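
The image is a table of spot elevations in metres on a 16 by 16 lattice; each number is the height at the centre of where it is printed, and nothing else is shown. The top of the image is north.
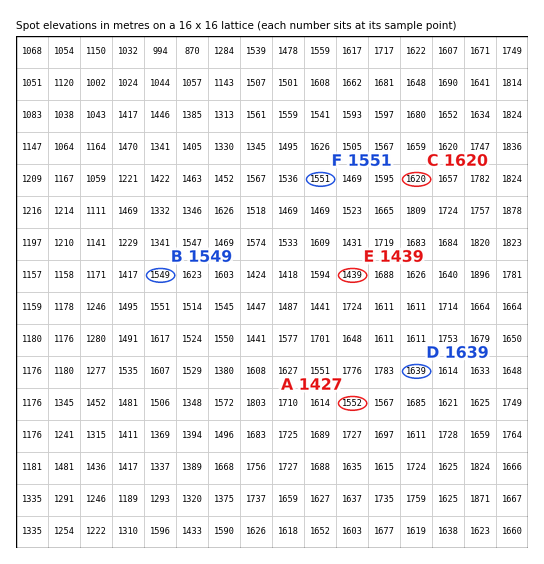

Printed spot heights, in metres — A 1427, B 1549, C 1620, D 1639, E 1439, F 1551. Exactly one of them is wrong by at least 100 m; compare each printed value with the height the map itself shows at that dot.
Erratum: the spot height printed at A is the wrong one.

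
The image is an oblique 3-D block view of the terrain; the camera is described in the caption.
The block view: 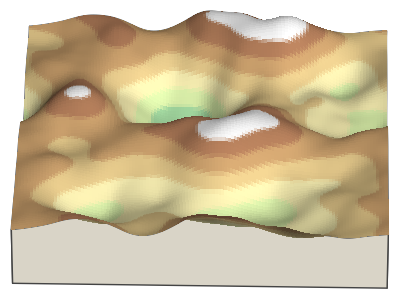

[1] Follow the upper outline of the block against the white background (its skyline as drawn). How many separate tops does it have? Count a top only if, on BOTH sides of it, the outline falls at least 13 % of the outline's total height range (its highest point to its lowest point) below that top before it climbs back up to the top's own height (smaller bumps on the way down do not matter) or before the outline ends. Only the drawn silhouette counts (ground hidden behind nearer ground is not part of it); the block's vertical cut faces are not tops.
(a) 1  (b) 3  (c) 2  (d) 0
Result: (a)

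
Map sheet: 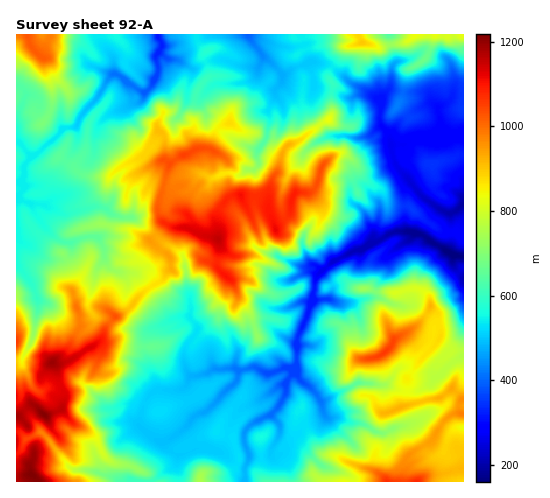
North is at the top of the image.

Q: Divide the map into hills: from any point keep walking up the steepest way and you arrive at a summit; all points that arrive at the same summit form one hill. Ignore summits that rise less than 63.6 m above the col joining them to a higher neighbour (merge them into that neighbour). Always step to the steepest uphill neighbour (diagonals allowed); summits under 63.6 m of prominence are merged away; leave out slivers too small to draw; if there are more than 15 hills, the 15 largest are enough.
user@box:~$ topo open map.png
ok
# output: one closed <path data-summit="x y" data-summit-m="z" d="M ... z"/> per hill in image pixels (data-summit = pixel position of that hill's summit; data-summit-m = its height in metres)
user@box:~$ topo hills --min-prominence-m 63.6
<path data-summit="218 239" data-summit-m="1158" d="M224 60l-14 1-18 9-6 33-11 16-28-9-5-7 2-10-17-10-7-7-7-2-7 8-8 16-17 17-4 11 1 14-2 7-26 37-1 7 2 8-6 6 18 9 29-7 9 0 8 5-4 20-7 6 7 11 0 10 4 9 9 4 16 1 4 3 12 11 23 32 16-3 8 10 0 6-13 20 1 14 5 10 17-2 7-5 21 0 3-17 8-9 3-13 13-6 8 2 14 11 13 6 1-9 16-35-2-3 5-21 16-13 23-12 5 0 31-18 15-1-3-7 0-24 2-9 6-8-16-18-4-14-2-14-8-11-12 10-8 2-33-2-17-24-1-16 4-11-24-3-8-4-2 6-6 5 1 6-8 15 2 12-3 15-9 13-9-3-13-6-27-18-9-20 2-7 12-12 34-2 10-9 0-6-19-1z"/><path data-summit="32 474" data-summit-m="1218" d="M248 34l-147 0-1 5 13 18 1 16 30 20-2 7 1 6 9 6 8 1 12 6 3 0 6-5 5-11 2-15 4-13 0-7 3 1 20-9 9 0 22 7 12 0 0 6-6 7-9 3-29 1-14 15 0 4 9 20 27 18 20 9 5-3 6-10 3-15-2-12 8-15-1-6 6-5 2-6 8 4 24 3-4 11 1 16 17 24 33 2 8-2 12-10 8 11 2 14 4 14 16 18-6 8-2 9 2 29 4 3 13 3 30 19 1 10 9 12 1-181-10 0-8 9-7 4-13-14-5-2-32-2-8 9-3 0-29-17-16-15-10-4-12-1-7-16-24 1-11-4-13 3z"/><path data-summit="417 481" data-summit-m="1079" d="M455 350l-6 1-4 4 5 10-22 20-11 6-15 0-13-6-32-2-36 19-4-8-13-11-10-12-8 12 0 11-8 13-8 9-17 6-8 10 0 12 4 11-4 12 0 14 218 1 1-127z"/><path data-summit="386 351" data-summit-m="1059" d="M419 234l-6 0-7 8-19 14 5 13 12 19 3 13-4 5-12-2-10-6-13 0-13 4-19 0-7-3-17 2-15 37 0 24-2 10 3 6 19 16 4 8 36-19 32 2 13 6 15 0 11-6 22-20-5-7 4-7 6-1 9 4 0-78-9-9-2-13z"/><path data-summit="45 415" data-summit-m="1213" d="M21 360l-5 1 0 69 10 9 15-7 29 36 6 2 8-1 13 3 14 4 8 6 33 0 10-9 14-8 2-9-7-5-7-10-10-2-10-8-9-10-6-14-9-1-4 2-10 0-25-26-12 0-13 6-9 0-5 3-4 0-6-4z"/><path data-summit="53 362" data-summit-m="1192" d="M39 300l-5 37-12 22 0 6 10 22 6 4 4 0 5-3 9 0 13-6 12 0 25 26 10 0 4-2 9 1 10 18 2-11 7-17 10-8-12-35 0-14 4-10-32-2-12-9-9-1-5-4-11 6-12-1-19-14z"/><path data-summit="27 35" data-summit-m="1025" d="M99 34l-83 1 1 163 7-11-2-4 2-18 6-8 11-6 22-23 13-2 5-11 17-17 8-16 8-9-1-16-12-14z"/><path data-summit="362 43" data-summit-m="899" d="M389 34l-141 1 8 11 6-3 18 4 24-1 7 16 12 1 10 4 16 15 29 17 3 0 8-9 7 0 6 2 24 2 12 14 8-4 5-5 4-11 0-11-5-14-8-7-21-4-12 8-13 3z"/><path data-summit="416 35" data-summit-m="838" d="M463 34l-73 0-1 2 3 14 5 12 12-2 12-8 24 5 5 6 5 14-2 19 11-2z"/><path data-summit="200 481" data-summit-m="755" d="M207 448l-10 0-19 8 1 26 66-1 0-15-13-5-12-9z"/><path data-summit="17 341" data-summit-m="1055" d="M17 265l-1 95 4 1 14-24 4-38-6-15z"/>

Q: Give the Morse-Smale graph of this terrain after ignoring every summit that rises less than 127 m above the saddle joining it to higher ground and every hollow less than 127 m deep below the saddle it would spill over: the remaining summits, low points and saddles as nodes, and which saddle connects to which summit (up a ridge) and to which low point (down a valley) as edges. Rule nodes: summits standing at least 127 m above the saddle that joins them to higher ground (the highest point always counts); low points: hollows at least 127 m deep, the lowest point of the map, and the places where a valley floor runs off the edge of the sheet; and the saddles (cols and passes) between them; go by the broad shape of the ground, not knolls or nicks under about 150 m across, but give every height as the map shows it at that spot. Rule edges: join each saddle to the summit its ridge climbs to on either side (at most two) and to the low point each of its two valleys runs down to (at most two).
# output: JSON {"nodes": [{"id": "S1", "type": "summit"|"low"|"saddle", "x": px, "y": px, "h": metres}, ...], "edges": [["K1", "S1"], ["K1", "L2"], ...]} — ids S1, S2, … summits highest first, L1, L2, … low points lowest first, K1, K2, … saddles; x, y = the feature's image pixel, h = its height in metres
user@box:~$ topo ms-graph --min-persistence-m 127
{"nodes": [
{"id": "S1", "type": "summit", "x": 32, "y": 474, "h": 1218},
{"id": "S2", "type": "summit", "x": 217, "y": 240, "h": 1158},
{"id": "S3", "type": "summit", "x": 417, "y": 481, "h": 1079},
{"id": "S4", "type": "summit", "x": 385, "y": 352, "h": 1059},
{"id": "S5", "type": "summit", "x": 17, "y": 343, "h": 1055},
{"id": "S6", "type": "summit", "x": 27, "y": 36, "h": 1025},
{"id": "S7", "type": "summit", "x": 362, "y": 43, "h": 899},
{"id": "S8", "type": "summit", "x": 200, "y": 481, "h": 755},
{"id": "L1", "type": "low", "x": 462, "y": 256, "h": 160},
{"id": "L2", "type": "low", "x": 158, "y": 37, "h": 316},
{"id": "K1", "type": "saddle", "x": 17, "y": 360, "h": 893},
{"id": "K2", "type": "saddle", "x": 151, "y": 287, "h": 866},
{"id": "K3", "type": "saddle", "x": 406, "y": 392, "h": 829},
{"id": "K4", "type": "saddle", "x": 256, "y": 330, "h": 712},
{"id": "K5", "type": "saddle", "x": 263, "y": 143, "h": 636},
{"id": "K6", "type": "saddle", "x": 42, "y": 148, "h": 541},
{"id": "K7", "type": "saddle", "x": 333, "y": 67, "h": 538},
{"id": "K8", "type": "saddle", "x": 77, "y": 127, "h": 509},
{"id": "K9", "type": "saddle", "x": 245, "y": 478, "h": 485},
{"id": "K10", "type": "saddle", "x": 246, "y": 449, "h": 457},
{"id": "K11", "type": "saddle", "x": 297, "y": 361, "h": 361}],
"edges": [["K1", "S1"], ["K1", "S5"], ["K1", "L1"], ["K2", "S1"], ["K2", "S2"], ["K2", "L1"], ["K3", "S3"], ["K3", "S4"], ["K3", "L1"], ["K4", "S1"], ["K4", "S2"], ["K4", "L1"], ["K5", "S2"], ["K5", "L1"], ["K5", "L2"], ["K6", "S1"], ["K6", "S6"], ["K6", "L1"], ["K7", "S7"], ["K7", "L1"], ["K7", "L2"], ["K8", "S2"], ["K8", "S6"], ["K8", "L1"], ["K8", "L2"], ["K9", "S3"], ["K9", "S8"], ["K9", "L1"], ["K10", "S1"], ["K10", "S3"], ["K10", "L1"], ["K11", "S1"], ["K11", "S4"], ["K11", "L1"]]}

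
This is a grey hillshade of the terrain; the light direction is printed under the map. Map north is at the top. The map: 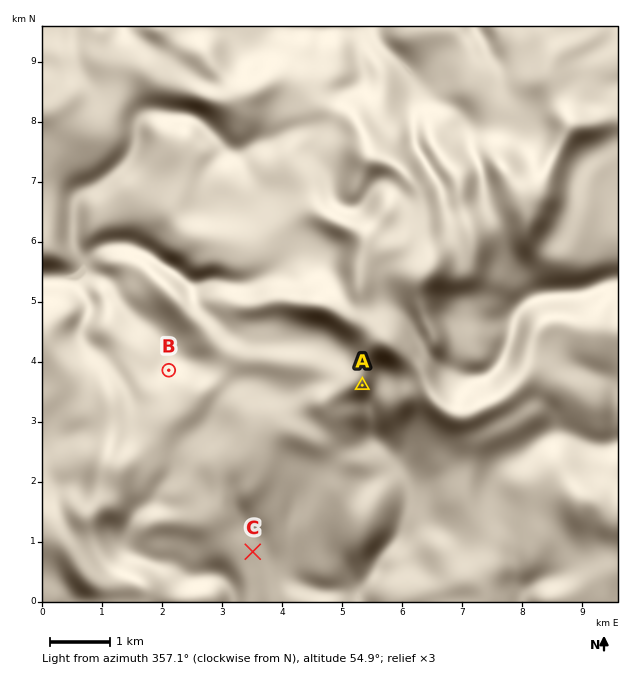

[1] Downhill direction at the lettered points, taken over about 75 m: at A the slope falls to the SE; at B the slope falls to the N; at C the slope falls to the E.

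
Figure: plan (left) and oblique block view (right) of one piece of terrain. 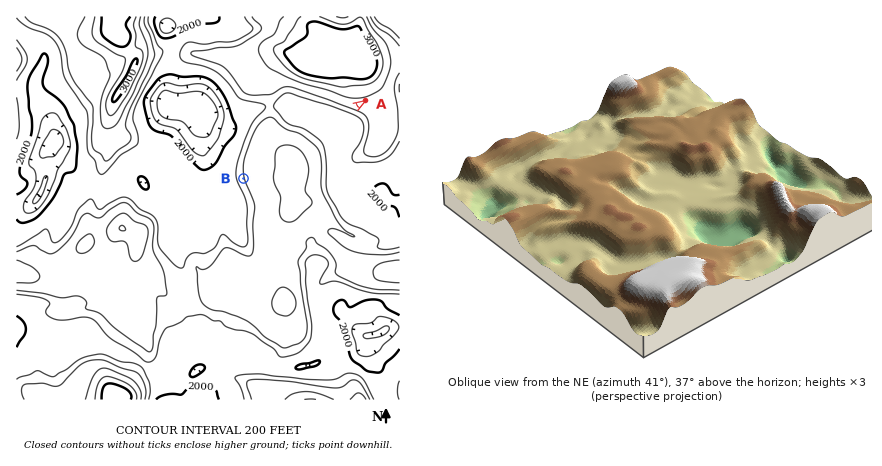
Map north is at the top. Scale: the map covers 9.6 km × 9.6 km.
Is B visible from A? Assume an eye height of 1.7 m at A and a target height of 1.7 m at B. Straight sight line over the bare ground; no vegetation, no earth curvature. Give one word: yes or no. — no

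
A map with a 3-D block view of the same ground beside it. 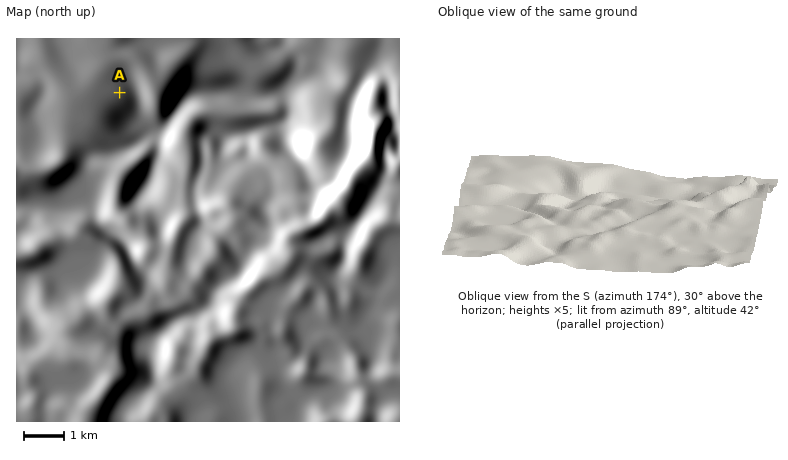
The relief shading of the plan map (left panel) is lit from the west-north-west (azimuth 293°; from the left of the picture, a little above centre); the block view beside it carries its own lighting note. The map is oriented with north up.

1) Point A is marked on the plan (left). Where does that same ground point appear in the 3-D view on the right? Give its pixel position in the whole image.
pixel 550 177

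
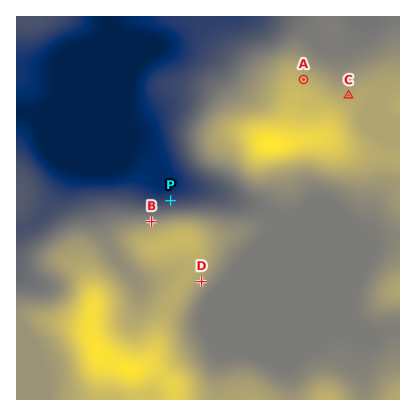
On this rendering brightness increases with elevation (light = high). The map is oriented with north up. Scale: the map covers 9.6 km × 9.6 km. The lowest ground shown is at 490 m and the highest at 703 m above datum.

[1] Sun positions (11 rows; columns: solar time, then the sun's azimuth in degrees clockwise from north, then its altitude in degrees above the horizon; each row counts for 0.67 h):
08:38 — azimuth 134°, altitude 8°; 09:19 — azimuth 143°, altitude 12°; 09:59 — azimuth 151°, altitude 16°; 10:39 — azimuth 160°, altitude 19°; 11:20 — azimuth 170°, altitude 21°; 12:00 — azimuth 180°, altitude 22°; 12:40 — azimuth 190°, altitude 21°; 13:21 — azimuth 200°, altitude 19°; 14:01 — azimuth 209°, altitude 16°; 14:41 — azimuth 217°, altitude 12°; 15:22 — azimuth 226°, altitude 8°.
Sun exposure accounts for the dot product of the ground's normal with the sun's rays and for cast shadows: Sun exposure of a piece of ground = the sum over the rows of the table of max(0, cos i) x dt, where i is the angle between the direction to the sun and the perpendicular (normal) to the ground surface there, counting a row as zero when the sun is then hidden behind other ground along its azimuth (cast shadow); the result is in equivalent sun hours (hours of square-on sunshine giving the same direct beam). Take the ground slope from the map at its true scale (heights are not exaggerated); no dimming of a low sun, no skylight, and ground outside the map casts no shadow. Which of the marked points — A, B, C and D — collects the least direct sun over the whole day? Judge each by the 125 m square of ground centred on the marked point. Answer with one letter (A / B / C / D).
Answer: B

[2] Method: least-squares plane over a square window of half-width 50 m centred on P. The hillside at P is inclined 8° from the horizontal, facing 353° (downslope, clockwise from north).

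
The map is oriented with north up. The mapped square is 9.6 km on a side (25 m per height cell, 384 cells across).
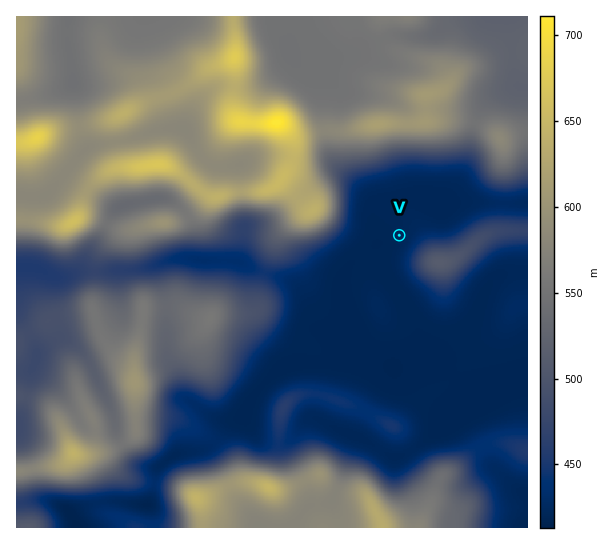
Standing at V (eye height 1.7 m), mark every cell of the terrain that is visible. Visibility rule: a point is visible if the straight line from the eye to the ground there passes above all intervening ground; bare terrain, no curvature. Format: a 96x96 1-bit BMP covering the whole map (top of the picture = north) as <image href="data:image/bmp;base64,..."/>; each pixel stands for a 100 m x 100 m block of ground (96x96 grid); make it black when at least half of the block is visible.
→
<image width="96" height="96" href="data:image/bmp;base64,Qk2+BAAAAAAAAD4AAAAoAAAAYAAAAGAAAAABAAEAAAAAAIAEAAATCwAAEwsAAAIAAAAAAAAA////AAAAAAAAAAAAAAAAAAPgAAAAAAAAAAAAAAf4AAAAAAAAAAAAAA/4AAAAAAAAAAAAAB/4AAAAAAAAAAAAAB/8AAAAAAAAPAAAAD/8AAAAAAAAfAAAAH/+AAAAAAAA/gDwB//+AAAAAAOD/wP4H//+AAAAAA+H///8P/j/AAAAAAAP//////A/wAAAAAAH/////+APwAAAAAAA/////8AAAAAAHwAAH////wAAAAAAPgAAB+Af+AAAAAAAMABAB8AHwAAAAAAAAAHAD4AAAAAAAAAAAAHAH4AAAAAAAAAAAAHAf4AAAAAAAAAAAAGAH4AAAAcAAAAAAAGAA8AAAA8AAAAAAAGAAMAAAD4AAAAAAAGAAOAgAPwAAAAAAAGAAfBwB/gAAAAAAAGAAfD4P/AAAAAAAAGAAfn//4AAAAAAAAGAA////gAAAAAAAAGAA///8AAAAAAAAAMAB/5/wAAAAAAAAAAAB/4PgAAAAAAAAAAAB/4AAAAAAAAAAAAAD/4AAAAAAAAAAAAAD/4AwAAAAAAAAAAAD/8DwAAAAAAAAAAAB///wAAAAAAAAAAABwf/4AAAAAAAAAAABwP/4AAAAAAAAAAAB4P/4AAAAAAAAAAAB4P/8AAAAAAAAAAAB8P/8AAAAAAAAACAB+P88AQAAAAAAACAB+P8+AwAAAAAAADAT/f4+BwAAAAAAADB///4+DwAAAAAAACD///x+HwAAAAAAAAD///x/HwAAAAAAAAAA//j/PwAAAAAAAAAAAAD//wAAAAAAAAAAAAH//wAAAAAAAAAAAAP//xwAAAAAAAAAAA////8AAAAAAAAAAA////+AAAAAAAAAAA////+MAAAAAAAAAAT///+OAAAAAAAAAAD///8HAAAAAAAAAAD///wHgAAAAAAAAAB///gDwAAAAAAAAAB///ABwAAAAAAAAAA//+AAAAAAAAAAAAAf/+AAAAAAAAAAAAAf/+AAAAAAAAAAAAAf/+AAAAAAAAAAAAAP//AAHAAAAAAAAAAP//gAf8AAAAAAAAAf//4B/0AAAAAAAAA////z/gAAAAAAAAD//////gAAAAAAAAD//////AAAAAAAAAH//////AAAAAAAAAH//////AAAAAAAAAH/////+AAAAAAAAAH/////+AAAAAAAAAH/////+AAAAAAAAAP/////8AAAAAAAAB/AH///4AAAAAAAAB+AAAAAAAAAAAAAAAcAAAAAAAAAAAAAAAAAAAAAAAAAAAAAAAAAAAAAAAAAAAAAAAAAAAAAAAAAAAAAAAAAAAAAAAAAAAAAAAAAAAAAAAAAAAAAAAAAAAAAAAAAAAAAAAAAAAAAAAAAAAAAAAAAAAAAAAAAAAAAAAAAAAAAAAAAAAAAAAAAAAAAAAAAAAAAAAAAAAAAAAAAAAAAAAAAAAAAAAAAAAAAAAAAAAAAAAAAAAAAAAAAAAAAAAAAAAAAAAAAAAAAAAAAAAAAAAAAAAAAAAAAAAAAAAAAAAAAAAAAAAAAAAAAAAAAAAAAAAAAAAAAAAAAAA="/>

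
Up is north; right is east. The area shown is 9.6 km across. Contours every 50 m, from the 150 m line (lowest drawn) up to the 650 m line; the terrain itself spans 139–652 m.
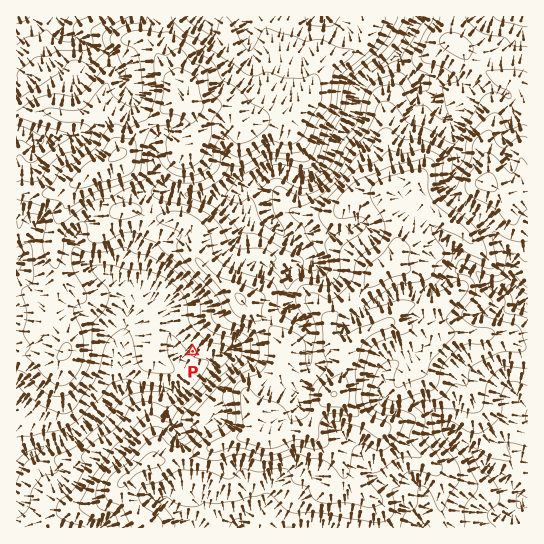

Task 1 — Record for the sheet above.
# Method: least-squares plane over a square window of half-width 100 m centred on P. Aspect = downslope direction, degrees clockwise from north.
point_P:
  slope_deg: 6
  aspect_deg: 221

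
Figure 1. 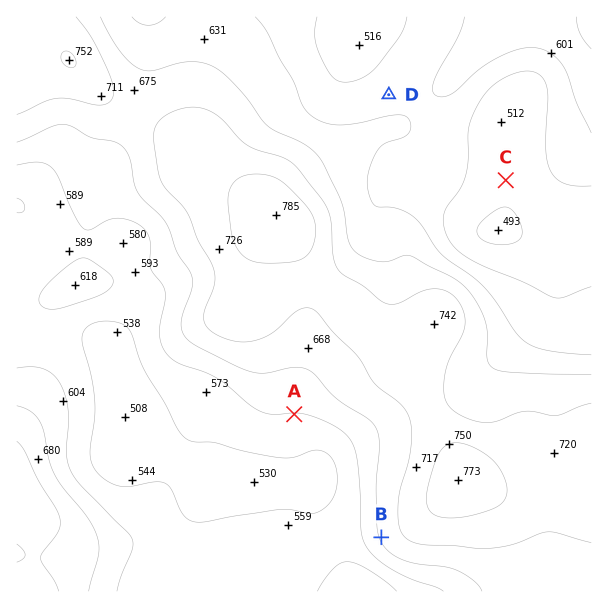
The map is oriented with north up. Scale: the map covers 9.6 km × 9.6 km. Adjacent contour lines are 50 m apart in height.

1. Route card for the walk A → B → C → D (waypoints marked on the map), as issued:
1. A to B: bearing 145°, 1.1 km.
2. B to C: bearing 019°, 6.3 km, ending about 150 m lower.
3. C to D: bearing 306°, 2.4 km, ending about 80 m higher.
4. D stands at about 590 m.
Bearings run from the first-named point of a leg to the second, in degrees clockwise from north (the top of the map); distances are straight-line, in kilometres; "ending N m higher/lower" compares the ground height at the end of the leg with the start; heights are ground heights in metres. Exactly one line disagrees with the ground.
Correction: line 1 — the distance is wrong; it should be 2.5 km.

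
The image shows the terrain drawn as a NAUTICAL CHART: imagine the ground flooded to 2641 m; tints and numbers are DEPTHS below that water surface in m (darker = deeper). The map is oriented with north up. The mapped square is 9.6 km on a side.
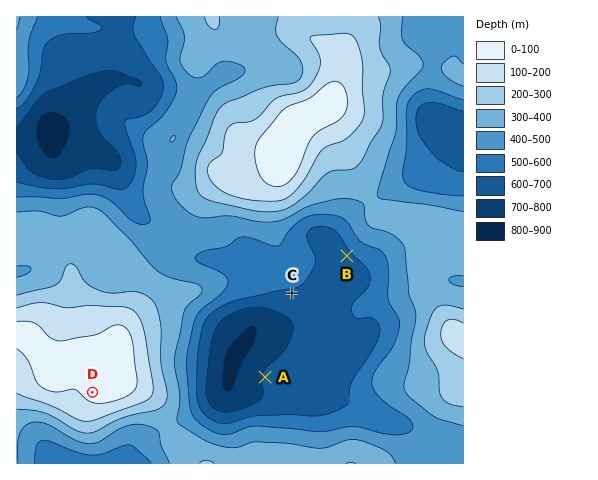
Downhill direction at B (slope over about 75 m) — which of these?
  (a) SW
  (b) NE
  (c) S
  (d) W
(a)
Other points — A W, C S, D SW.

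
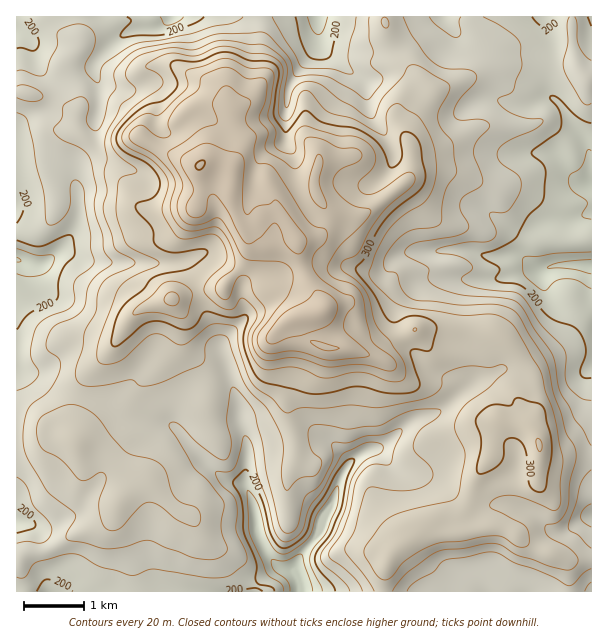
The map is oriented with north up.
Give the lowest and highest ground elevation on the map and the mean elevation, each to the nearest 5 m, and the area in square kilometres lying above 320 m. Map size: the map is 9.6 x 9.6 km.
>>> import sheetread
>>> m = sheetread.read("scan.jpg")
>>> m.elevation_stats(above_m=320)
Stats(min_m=145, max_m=400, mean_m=265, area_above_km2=13.9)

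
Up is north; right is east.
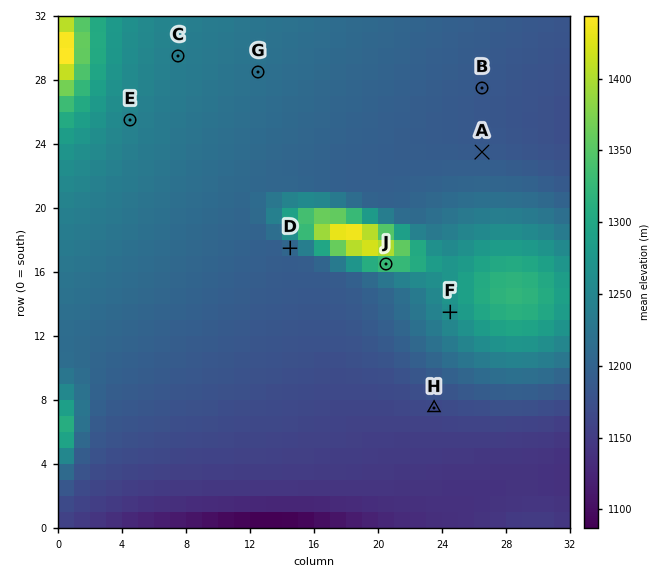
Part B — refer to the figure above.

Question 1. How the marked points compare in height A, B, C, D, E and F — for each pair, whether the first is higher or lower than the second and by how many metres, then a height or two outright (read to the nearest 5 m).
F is higher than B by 80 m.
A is lower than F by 75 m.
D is lower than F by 65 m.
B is lower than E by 60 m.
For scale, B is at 1185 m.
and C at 1240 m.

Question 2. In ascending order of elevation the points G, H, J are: H G J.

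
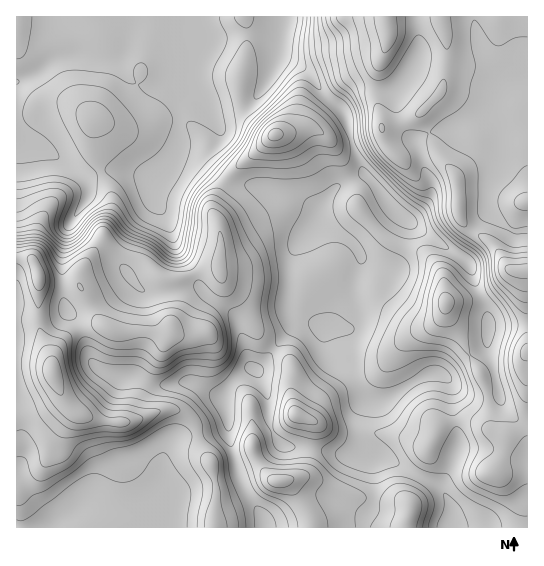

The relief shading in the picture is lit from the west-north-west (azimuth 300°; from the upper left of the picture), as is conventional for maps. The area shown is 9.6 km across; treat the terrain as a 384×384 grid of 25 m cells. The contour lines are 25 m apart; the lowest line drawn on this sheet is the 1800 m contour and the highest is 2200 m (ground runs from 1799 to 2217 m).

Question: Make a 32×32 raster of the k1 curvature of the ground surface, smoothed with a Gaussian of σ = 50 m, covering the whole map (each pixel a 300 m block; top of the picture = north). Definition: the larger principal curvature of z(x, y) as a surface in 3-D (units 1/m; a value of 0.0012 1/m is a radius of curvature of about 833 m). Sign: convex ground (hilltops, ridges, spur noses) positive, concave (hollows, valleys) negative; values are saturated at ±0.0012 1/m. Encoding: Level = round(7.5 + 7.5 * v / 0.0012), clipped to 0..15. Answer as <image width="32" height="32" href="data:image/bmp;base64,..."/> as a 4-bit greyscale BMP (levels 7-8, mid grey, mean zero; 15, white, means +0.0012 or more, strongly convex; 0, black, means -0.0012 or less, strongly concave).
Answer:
<image width="32" height="32" href="data:image/bmp;base64,Qk12AgAAAAAAAHYAAAAoAAAAIAAAACAAAAABAAQAAAAAAAACAAATCwAAEwsAABAAAAAAAAAAAAAAABEREQAiIiIAMzMzAERERABVVVUAZmZmAHd3dwCIiIgAmZmZAKqqqgC7u7sAzMzMAN3d3QDu7u4A////AKd4iIiHibmHabiHidl3h4moiHiIh3jJiIuXiInMl4eYmod4iId36Z3riburunmquIuoeIiHifef3tqHeZmpzKl5qnh4eJva7Find3ecl4qXiZp4mXeLmPp4mpiaqqeKmIiL3/+4nZfpzf2amZmqupmIrMma39qH6b+qdneampp7eNyYaYiJedi7ipiIiZasfIvqZ3epaKl2rKiIqYh225yL6FiHrHjKaL13iJmXaeide8yJqqvL6puqiIiaqpynjYx6vbuqq9ibiHd3eauqh2yNZqmIm6moqmh3h4iJ2nd8j4m5d3iXmpl4iIiYeOu6m4+7qHedyLqKiIiIh3fqjNvPrcd5/Ny5mYiIh4dq6Ur9/7r679Ztyol3eIeKu4mft35k37eHjNp4h3iIynid+4d8t6+md476iIh4nKd2v4eJmut7t3ie2IiIeKuIm5+Im3iri5d4iul3iIeJiOyOh4l4iJmHd3ivp4iHp47425h4d3iYiIh4ivyZecnvmbiIiHd4mImIiXWv676q+XmHiIiHiZmYiIh4rPq7ePm6eId4mZmZiIiHepfMqGvni5iIiImJiYiHeIqXjZq8p3i4h3iIiIiIh3iaqHqJmMmHqIiImIeIiIiIiah4mYm7d6mIiJiIiIiHd3ioiKiInJepeIeYiIiHiHiJmHecuayJuIiI"/>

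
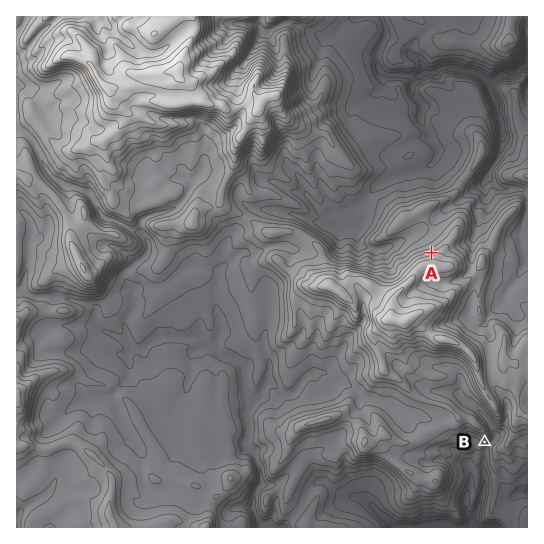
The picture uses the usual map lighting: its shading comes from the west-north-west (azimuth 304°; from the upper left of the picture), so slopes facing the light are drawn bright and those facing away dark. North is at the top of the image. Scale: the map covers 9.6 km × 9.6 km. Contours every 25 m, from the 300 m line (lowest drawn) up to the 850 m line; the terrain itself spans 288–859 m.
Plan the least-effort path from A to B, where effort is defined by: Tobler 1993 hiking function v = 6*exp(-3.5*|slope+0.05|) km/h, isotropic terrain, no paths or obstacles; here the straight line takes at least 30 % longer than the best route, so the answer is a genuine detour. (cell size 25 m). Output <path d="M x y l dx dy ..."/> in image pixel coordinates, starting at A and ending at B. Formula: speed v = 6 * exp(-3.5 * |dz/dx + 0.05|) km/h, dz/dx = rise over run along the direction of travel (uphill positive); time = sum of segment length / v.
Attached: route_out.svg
<path d="M431 253l2 0 8-4 4 0 6 4 2 0 8 4 1 1 5 11 0 2 2 3 2 3 2 2 0 35 17 35 0 21 1 3 0 4 4 8 0 1 10 19 0 14-3 6-4 2-1 0-3-1-1 0-3 1 0 10-1 2-4 3"/>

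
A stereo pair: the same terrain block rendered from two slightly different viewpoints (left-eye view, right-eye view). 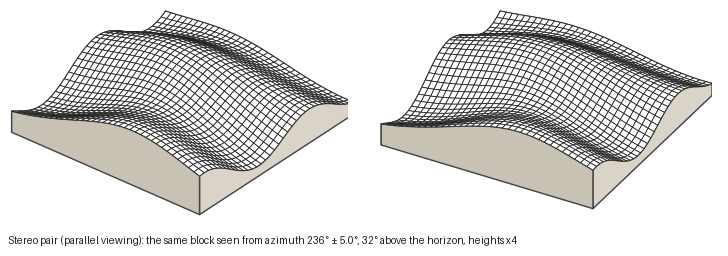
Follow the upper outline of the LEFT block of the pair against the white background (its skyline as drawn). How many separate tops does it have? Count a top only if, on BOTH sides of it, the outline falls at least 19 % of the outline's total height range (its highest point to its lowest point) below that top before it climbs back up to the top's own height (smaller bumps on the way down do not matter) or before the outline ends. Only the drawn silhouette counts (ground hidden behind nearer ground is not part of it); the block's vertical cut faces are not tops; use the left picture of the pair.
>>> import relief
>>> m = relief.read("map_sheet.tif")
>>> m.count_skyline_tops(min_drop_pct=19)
1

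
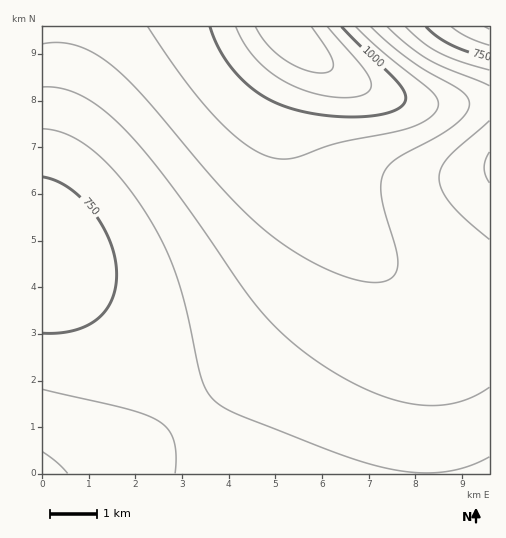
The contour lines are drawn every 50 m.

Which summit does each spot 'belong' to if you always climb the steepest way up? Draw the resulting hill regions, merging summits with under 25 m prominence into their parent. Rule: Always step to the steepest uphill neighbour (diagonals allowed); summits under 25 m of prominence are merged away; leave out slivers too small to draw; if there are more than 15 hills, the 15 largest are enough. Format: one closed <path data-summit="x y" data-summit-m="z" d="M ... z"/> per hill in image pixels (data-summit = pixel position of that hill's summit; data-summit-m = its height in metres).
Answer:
<path data-summit="284 27" data-summit-m="1140" d="M489 26l-447 1 0 233 33 30 85 87 48 59 25 38 257-1z"/><path data-summit="43 473" data-summit-m="861" d="M43 260l-1 213 190 1-24-38-48-59-85-87z"/>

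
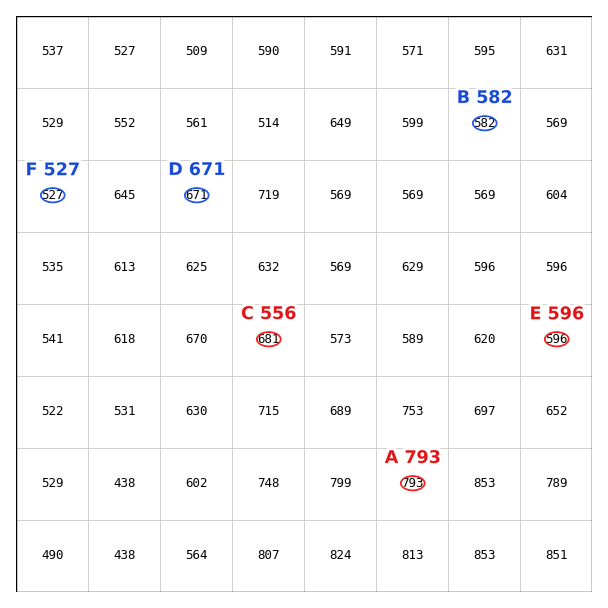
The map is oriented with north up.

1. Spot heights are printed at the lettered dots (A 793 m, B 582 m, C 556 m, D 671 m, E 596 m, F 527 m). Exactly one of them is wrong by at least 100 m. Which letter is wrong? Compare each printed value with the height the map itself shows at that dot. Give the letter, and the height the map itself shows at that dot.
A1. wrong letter C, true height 681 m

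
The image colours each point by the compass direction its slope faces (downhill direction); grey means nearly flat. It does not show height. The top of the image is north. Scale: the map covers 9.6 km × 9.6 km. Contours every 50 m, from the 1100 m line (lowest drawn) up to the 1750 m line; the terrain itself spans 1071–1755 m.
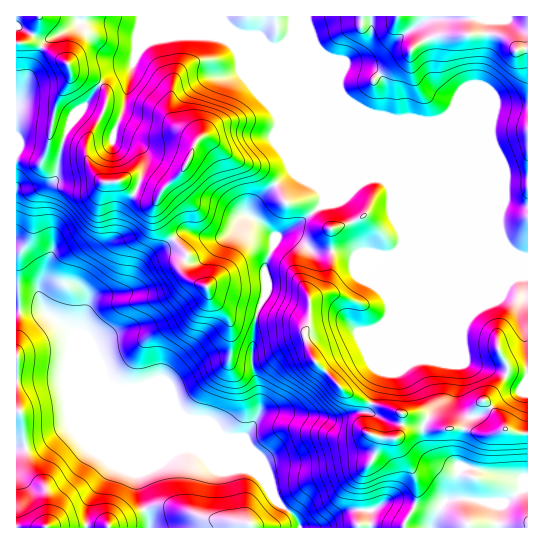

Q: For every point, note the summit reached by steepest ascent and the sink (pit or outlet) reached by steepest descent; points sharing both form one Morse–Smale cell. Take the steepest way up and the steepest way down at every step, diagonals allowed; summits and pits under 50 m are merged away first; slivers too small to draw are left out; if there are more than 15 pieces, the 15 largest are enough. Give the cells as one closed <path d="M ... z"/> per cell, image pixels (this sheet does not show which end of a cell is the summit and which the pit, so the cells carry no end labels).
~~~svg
<path d="M377 177l-15 3-25 11-36 32-20 11 9 1 8 4 16 13 28-1 13 5 7-3 25 3 12-5-2 82-16 37-10 36-5 6-11 0-20 7-60-8-14 2-16 24 0 5 11 27 20 32 20 17 5 10 20-1 16-12 17-6 15 2 2 17 156 0 1-270-11-2-103-43-23-22-5-10z"/><path d="M306 16l-83 0 0 6 8 22-16-8-42 0-23 4-11 10-6 15-4 4-22 8-36 45-8 19-7 37-15 17 2 24 9 23 0 12-13 35 0 8 4 12 29 25 5 12 16 15-1-6-11-21 3-17 7-16 7-5 29-5 17-30 34-26 5-3 10 0 14 5 15 0 8-4 15-17 4 0 13 8 13 15 26-16 22-18 1-10-5-12 0-126-12-32z"/><path d="M527 16l-220 0 0 9 12 32 0 126 5 12 0 6 13-10 25-11 11-3 9 2 6 4 3 8 23 22 103 43 10 1z"/><path d="M249 216l-4 0-15 17-8 4-15 0-14-5-10 0-5 3-34 26-17 30-29 5-7 5-7 16-3 17 12 27 21 26 65 26 23 12 41 42 15 8-13-33 0-5 11-16 4-11-1-19-7-25 1-35 3-16 11-24-3-21 11-28 0-5-13-13z"/><path d="M43 311l-27 0 1 217 132 0 0-6-10-29-2-19 45-25 13 0 40 18 12 2-45-44-23-12-65-26-13-17-24-24-5-12z"/><path d="M290 235l-8 0-7 4-11 31 3 21-12 31-3 44 7 25 0 23 16-3 60 8 20-7 11 0 5-6 10-36 16-37 2-82-12 5-12-3-13 0-7 3-13-5-28 1z"/><path d="M222 16l-206 1 1 294 27-1-4-8-1-13 13-35 0-12-9-23-2-24 15-17 7-37 8-19 36-45 22-8 4-4 6-15 11-10 23-4 42 0 16 8z"/><path d="M195 449l-17 2-17 12-24 11 2 19 11 35 150-1-4-9-20-17-11-19-8-9-22-6z"/><path d="M357 509l-15 3-25 15 53 1-1-17z"/>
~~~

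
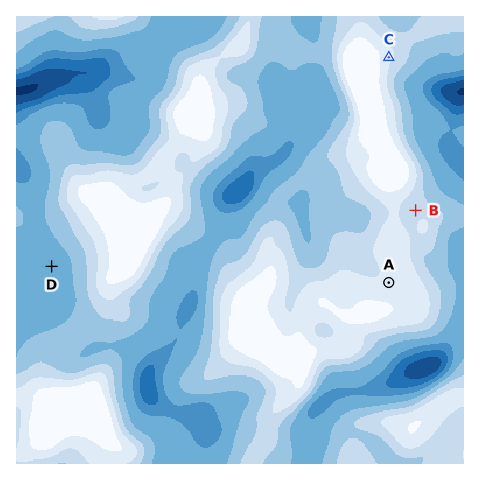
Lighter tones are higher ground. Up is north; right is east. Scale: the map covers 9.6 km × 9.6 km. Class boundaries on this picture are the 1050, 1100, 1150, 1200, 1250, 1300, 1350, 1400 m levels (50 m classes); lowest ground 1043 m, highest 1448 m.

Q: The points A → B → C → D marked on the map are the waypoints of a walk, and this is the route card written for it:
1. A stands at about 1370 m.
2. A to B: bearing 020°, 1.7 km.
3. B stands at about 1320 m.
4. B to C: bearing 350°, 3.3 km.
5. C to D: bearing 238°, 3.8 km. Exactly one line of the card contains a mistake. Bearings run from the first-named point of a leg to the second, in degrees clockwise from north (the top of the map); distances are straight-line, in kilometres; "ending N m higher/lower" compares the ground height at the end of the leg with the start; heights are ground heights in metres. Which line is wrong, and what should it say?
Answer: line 5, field distance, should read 8.5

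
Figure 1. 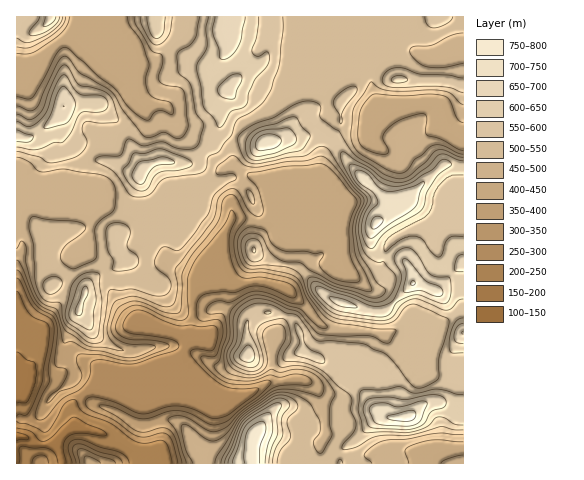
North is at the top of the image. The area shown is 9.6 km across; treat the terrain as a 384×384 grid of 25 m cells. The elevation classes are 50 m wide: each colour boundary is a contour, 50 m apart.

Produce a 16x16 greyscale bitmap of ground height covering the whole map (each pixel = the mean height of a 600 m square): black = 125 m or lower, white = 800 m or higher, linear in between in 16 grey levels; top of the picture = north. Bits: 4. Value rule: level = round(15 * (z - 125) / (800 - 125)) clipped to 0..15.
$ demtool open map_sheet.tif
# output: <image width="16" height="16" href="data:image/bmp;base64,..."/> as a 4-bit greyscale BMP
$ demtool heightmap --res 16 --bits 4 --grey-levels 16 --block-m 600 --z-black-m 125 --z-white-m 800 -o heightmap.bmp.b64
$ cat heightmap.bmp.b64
<image width="16" height="16" href="data:image/bmp;base64,Qk32AAAAAAAAAHYAAAAoAAAAEAAAABAAAAABAAQAAAAAAIAAAAATCwAAEwsAABAAAAAAAAAAAAAAABEREQAiIiIAMzMzAERERABVVVUAZmZmAHd3dwCIiIgAmZmZAKqqqgC7u7sAzMzMAN3d3QDu7u4A////ACJDJIrqiZh3MiRWZsuZvcokRDM0WHm7uyVEQ0eomqqaJYZUR6mpmZpIt1ZXqYu7qmmpmFVmmYvciYqYZZh3q7uJiZmFd3fMu4iImJeHd73LiZnLqIh5uau7qZmZzKp4h5y5d5uqqXd3eph4rLmZiZl4d3msuZmZiKl3mqy6mZmZ"/>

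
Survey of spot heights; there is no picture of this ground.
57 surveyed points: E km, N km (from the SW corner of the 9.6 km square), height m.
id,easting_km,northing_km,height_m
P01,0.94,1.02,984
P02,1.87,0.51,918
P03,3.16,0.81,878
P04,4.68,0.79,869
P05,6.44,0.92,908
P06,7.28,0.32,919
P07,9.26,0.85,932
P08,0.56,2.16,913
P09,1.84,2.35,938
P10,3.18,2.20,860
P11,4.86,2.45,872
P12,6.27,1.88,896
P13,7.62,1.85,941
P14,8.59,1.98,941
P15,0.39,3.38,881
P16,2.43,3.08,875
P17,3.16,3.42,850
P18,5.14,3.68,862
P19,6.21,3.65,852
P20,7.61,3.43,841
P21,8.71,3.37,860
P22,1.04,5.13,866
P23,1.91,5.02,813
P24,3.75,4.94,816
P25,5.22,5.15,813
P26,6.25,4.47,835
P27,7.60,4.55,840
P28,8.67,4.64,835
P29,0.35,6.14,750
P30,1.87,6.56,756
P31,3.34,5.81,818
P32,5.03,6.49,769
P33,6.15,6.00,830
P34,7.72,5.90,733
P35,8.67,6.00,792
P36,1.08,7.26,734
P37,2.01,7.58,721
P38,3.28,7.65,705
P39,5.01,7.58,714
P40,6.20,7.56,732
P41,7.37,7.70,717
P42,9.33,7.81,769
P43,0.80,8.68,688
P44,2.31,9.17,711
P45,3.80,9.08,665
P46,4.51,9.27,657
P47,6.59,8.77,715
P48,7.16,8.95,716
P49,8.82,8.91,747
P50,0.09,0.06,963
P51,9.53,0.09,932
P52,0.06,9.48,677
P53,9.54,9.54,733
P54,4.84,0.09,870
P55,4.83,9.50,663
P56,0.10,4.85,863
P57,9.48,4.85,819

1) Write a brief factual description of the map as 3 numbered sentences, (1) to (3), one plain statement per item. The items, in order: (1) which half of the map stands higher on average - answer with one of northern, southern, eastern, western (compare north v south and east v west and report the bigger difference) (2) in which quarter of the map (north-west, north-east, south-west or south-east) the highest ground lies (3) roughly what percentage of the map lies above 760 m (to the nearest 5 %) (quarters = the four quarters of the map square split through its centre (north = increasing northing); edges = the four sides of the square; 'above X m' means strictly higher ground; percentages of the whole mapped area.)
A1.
(1) On average the southern half of the map is the higher ground.
(2) Look to the south-west quarter for the highest ground.
(3) Ground above 760 m makes up about 65 % of the sheet.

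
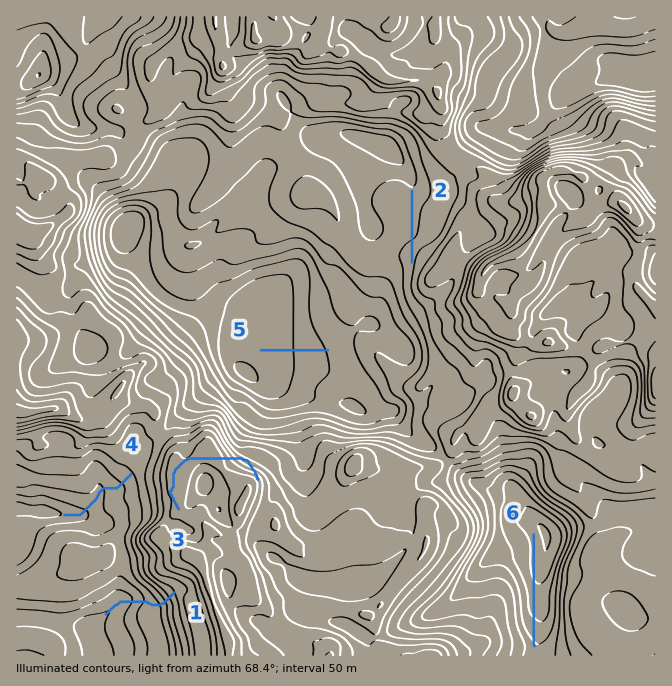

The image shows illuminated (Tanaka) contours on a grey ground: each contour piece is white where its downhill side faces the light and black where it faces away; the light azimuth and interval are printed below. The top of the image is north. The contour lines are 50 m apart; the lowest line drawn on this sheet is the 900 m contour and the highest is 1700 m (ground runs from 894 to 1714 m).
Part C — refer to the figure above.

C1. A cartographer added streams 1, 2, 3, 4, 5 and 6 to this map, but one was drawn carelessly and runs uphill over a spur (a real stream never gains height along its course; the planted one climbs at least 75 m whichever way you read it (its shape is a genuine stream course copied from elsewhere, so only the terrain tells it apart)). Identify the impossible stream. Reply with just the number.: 3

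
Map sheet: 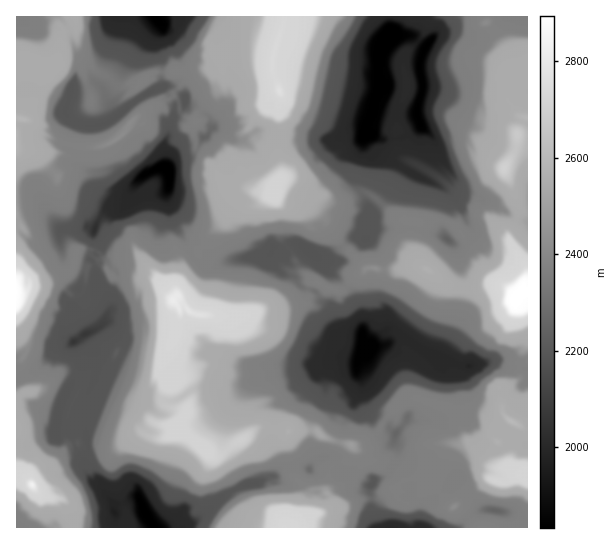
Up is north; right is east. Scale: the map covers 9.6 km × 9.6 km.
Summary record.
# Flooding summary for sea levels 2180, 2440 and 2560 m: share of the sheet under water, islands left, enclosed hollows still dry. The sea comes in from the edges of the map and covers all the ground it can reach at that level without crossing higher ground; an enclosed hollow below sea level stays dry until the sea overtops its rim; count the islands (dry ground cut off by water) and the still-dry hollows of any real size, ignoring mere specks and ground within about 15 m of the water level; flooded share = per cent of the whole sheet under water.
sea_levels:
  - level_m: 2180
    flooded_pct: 10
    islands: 0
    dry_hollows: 3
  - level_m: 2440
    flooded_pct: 65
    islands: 2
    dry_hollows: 0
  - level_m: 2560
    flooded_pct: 87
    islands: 3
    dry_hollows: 0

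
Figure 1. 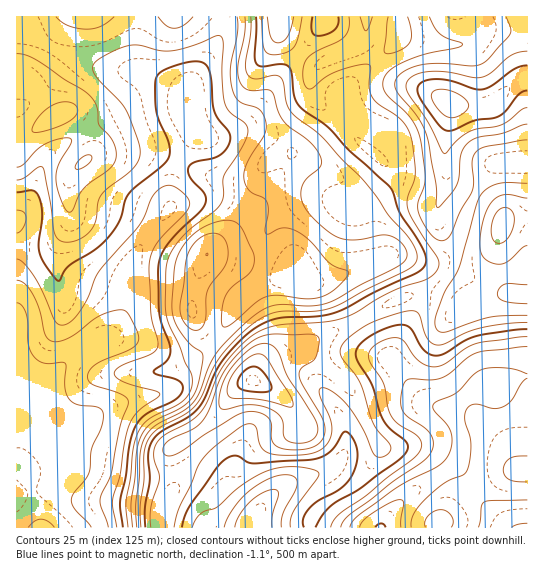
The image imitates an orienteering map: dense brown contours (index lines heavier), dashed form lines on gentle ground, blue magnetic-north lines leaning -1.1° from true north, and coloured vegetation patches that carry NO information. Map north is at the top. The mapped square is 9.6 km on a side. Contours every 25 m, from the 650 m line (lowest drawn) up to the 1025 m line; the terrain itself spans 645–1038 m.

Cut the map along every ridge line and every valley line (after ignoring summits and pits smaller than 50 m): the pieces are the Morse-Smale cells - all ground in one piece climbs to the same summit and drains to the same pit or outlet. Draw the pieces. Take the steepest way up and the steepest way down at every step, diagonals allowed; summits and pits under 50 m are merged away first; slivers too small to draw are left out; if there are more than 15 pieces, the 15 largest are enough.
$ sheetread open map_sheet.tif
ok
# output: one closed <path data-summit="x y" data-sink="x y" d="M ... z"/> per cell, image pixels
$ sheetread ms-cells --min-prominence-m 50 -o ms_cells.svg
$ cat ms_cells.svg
<path data-summit="450 103" data-sink="41 527" d="M527 16l-201 0-1 5-44 53-21 33-13 16-12 8-17 6-13-1-9-6-1 7-16 24-7 17-1 29-27 34-11 18-4 15-1 28-9 21-11 15 22 1 11 2 12 7 17 17 13-1 12-7 17-15 24-36 11-11 20-12 27-10 15 8 29 2 10 12 13 24 36-19 25-7 1-7-8-17-9-9-15-5 8 0 26 6 9 0 11-4 11-12 12-35 20-39 7-7 6-1 27-1z"/><path data-summit="58 115" data-sink="41 527" d="M222 16l-206 1 1 423 3-34 13-9 37-38 23-15 14-5 8-9 10-20 4-13 0-23 4-15 11-18 25-31 2-25 4-15 21-36 0-5-8-19 0-17 5-14 26-40 4-14z"/><path data-summit="253 381" data-sink="41 527" d="M295 273l-28 10-20 12-11 11-24 36-17 15-12 7-13 1-17-17-12-7-11-2-23 0-14 5-23 15-37 38-10 6-3 3-3 13-1 47 7 2 5 7 12 52 121 1 3-21 11-21-4-37 7-6 15-7 17-13 19-26 12-12 13-5 5-9 8-8 12-7 19-5 16-11 46-21-12-24-10-12-29-2z"/><path data-summit="450 103" data-sink="381 527" d="M527 376l-14 1-18 7-13 1-16 10-16 14-17-4-19 0-43 22-2 2 11 17-4 12-23 29-31 18-7 8-6 14 218 1z"/><path data-summit="253 381" data-sink="253 527" d="M301 351l-20 5-15 8-12 16-13 5-12 12-19 26-17 13-15 7-7 6 4 37-12 25-1 17 91 0 7-19 13-14 22-15 35-11 13-12 5-16 21-14-21-41-22-19z"/><path data-summit="502 225" data-sink="381 527" d="M426 293l-3 1 0 7-32 57 0 3 22 29 12 11 16 7 9 1 16-14 16-10 13-1 18-7 15-2-1-79-28-1-33 12-7 0-13-8z"/><path data-summit="502 225" data-sink="41 527" d="M527 163l-26 0-6 1-7 7-20 39-12 35-11 12-11 4-9 0-26-6-8 0 15 5 9 9 5 9 3 15 23 6 13 8 7 0 33-12 29 0z"/><path data-summit="279 17" data-sink="41 527" d="M325 16l-102 0-4 23-26 40-5 14 0 17 8 19 9 7 13 1 17-6 12-8 13-16 21-33 44-53z"/><path data-summit="253 381" data-sink="381 527" d="M361 319l-47 21-15 10 8 3 19 14 22 19 22 42 36-20 8-3 17 0-18-15-17-24-15-15z"/><path data-summit="450 103" data-sink="253 527" d="M369 428l-21 13-5 16-13 12-35 11-22 15-13 14-7 18 56 1 6-15 7-8 31-18 23-29 4-12z"/><path data-summit="450 103" data-sink="381 527" d="M422 293l-25 7-36 18 16 28 13 14 33-59z"/><path data-summit="450 103" data-sink="41 527" d="M21 467l-5 0 0 60 23 1 1-5-9-40-6-13z"/>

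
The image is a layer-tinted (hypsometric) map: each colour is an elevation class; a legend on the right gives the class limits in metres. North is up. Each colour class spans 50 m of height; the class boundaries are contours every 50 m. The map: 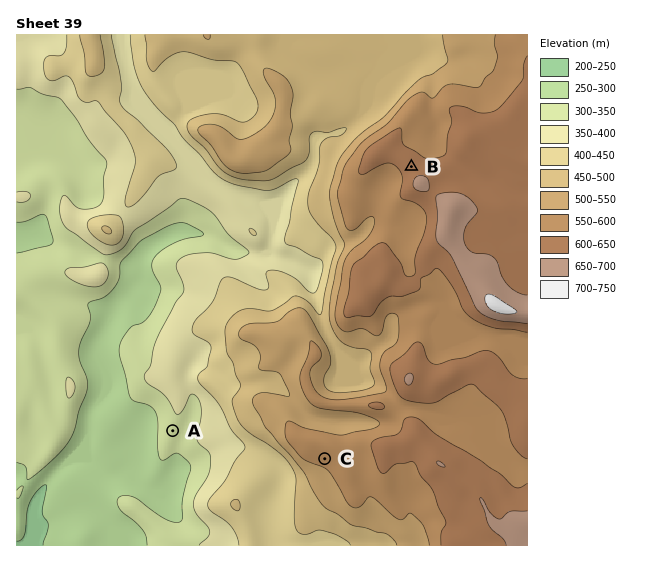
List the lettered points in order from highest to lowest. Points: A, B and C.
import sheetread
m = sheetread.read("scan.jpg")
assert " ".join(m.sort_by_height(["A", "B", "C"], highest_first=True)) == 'B C A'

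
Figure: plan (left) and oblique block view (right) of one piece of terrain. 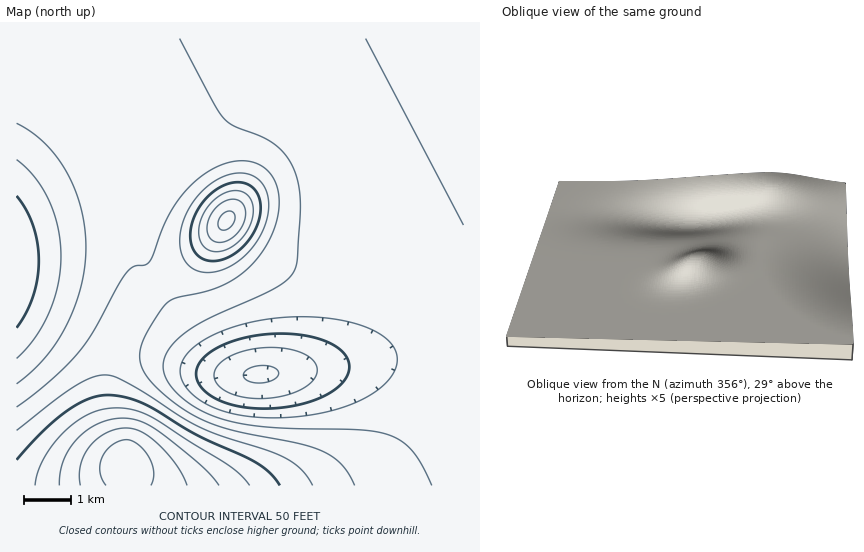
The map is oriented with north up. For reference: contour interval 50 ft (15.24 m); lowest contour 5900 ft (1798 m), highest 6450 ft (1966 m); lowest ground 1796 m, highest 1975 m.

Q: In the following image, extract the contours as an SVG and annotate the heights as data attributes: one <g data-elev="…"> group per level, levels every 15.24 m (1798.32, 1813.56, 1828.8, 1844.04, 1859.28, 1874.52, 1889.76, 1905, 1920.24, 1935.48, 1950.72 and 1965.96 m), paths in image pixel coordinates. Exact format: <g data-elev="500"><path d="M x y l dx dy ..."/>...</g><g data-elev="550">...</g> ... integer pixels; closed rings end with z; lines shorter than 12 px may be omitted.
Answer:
<g data-elev="1798.32"><path d="M255 383l-8-3-3-3 0-5 5-3 8-3 9 0 8 2 4 3 0 5-6 4-8 3z"/></g><g data-elev="1813.56"><path d="M249 398l-21-6-8-5-5-7-1-5 2-7 6-6 8-6 23-7 27-1 13 2 10 4 8 4 5 6 1 7-2 7-5 6-9 6-12 4-13 3z"/></g><g data-elev="1828.8"><path d="M257 408l-16-1-14-4-13-5-9-7-7-8-2-8 2-9 5-8 13-10 19-8 21-4 23-2 22 1 20 5 16 8 10 9 2 9-2 10-7 9-11 8-15 7-17 5-20 3z"/><path d="M17 196l9 13 7 16 4 18 2 17-2 19-4 17-7 17-9 15"/></g><g data-elev="1844.04"><path d="M267 418l-22-2-18-4-17-6-14-8-10-11-5-11 0-11 5-10 17-15 26-12 31-8 34-3 34 1 30 6 23 10 8 7 5 7 3 13-4 12-11 13-15 11-20 9-25 7-27 4z"/><path d="M463 225l-97-186"/><path d="M17 160l18 17 14 24 9 27 3 28-3 29-9 27-14 25-18 21"/></g><g data-elev="1859.28"><path d="M432 485l-10-19-9-14-10-10-12-6-27-6-88-2-25-3-21-4-20-6-17-9-16-13-10-13-4-11 1-11 7-11 10-11 27-17 65-30 11-7 7-7 4-5 2-9 3-49-2-30-4-13-7-11-8-10-9-7-36-15-11-8-10-15-33-64"/><path d="M17 123l14 9 14 11 11 13 11 17 8 17 6 19 4 19 1 19-1 19-4 20-6 20-9 20-9 16-11 15-14 14-15 13"/></g><g data-elev="1874.52"><path d="M355 485l-6-11-8-10-9-8-11-6-23-7-70-14-19-6-16-8-17-11-18-15-11-12-6-12-1-11 3-13 10-19 13-18 9-6 35-8 21-9 21-17 16-21 6-13 4-13 1-13-1-13-3-10-6-9-9-7-9-3-15-1-16 5-17 9-15 13-11 14-9 15-18 43-5 5-12 2-8 7-31 56-13 19-28 29-36 29"/></g><g data-elev="1889.76"><path d="M313 485l-11-15-16-11-16-8-47-14-22-9-20-11-44-29-18-9-9-4-14 1-19 9-21 14-39 31"/><path d="M201 272l15 0 16-7 16-12 12-16 7-19 2-17-5-14-9-10-7-3-9-1-9 1-9 4-18 12-14 19-8 21 0 20 2 8 5 7 6 4z"/></g><g data-elev="1905"><path d="M280 485l-12-14-17-11-55-25-51-31-15-6-17-3-10 0-11 3-22 11-25 20-28 31"/><path d="M207 260l11 1 14-6 13-10 9-13 5-14 1-14-3-11-8-8-13-3-14 4-14 10-10 14-7 16 0 16 5 12z"/></g><g data-elev="1920.24"><path d="M250 485l-9-10-12-9-74-47-18-8-20-3-14 1-12 4-13 7-13 11-11 12-10 16-6 14-3 12"/><path d="M211 251l9 0 10-3 10-8 8-10 4-12 1-10-3-10-6-5-9-2-12 3-10 7-9 11-5 13 0 12 4 9z"/></g><g data-elev="1935.48"><path d="M219 485l-19-21-42-33-18-10-17-3-13 2-12 4-11 6-10 9-8 10-6 12-3 12-1 12"/><path d="M215 242l7 0 7-2 7-5 5-7 4-9 1-8-2-6-5-4-7-2-7 2-8 5-6 8-3 9-1 8 3 7z"/></g><g data-elev="1950.72"><path d="M187 485l-10-19-18-21-18-13-15-4-10 1-10 4-9 6-7 7-6 9-3 9-2 11 1 10"/><path d="M222 230l6-1 5-5 2-7-3-5-7 0-5 6-2 7z"/></g><g data-elev="1965.96"><path d="M151 485l3-12-4-14-12-14-6-4-6-1-7 1-7 4-6 5-4 7-2 7 0 9 6 12"/></g>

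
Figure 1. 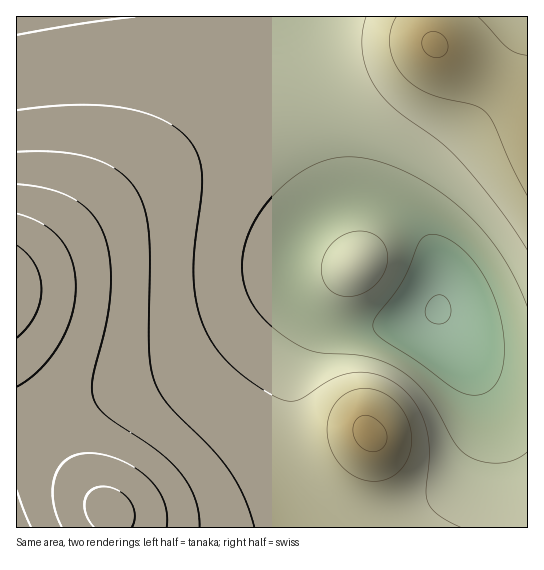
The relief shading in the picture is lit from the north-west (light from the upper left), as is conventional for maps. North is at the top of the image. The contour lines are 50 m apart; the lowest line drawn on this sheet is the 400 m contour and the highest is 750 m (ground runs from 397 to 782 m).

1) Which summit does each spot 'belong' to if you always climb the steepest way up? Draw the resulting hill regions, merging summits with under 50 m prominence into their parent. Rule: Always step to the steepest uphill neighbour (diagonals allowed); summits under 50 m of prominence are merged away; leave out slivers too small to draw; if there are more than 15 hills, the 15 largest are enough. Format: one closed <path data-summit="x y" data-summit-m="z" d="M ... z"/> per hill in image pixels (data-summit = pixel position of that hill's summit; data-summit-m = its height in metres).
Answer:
<path data-summit="17 289" data-summit-m="782" d="M277 16l-261 1 1 428 28-22 33-18 92-30 25-12 23-15 69-58 0-29 8-22 18-20 24-14 0-8-33-108z"/><path data-summit="434 45" data-summit-m="655" d="M527 16l-250 1 46 128 14 52 0 8 14-4 20 0 22 7 16 11 19 23 8 19 4 20 0 33 21 28 20 19 17 10 17 4 13-1z"/><path data-summit="110 511" data-summit-m="767" d="M289 281l-2 9-12 11-57 47-23 15-25 12-92 30-27 14-25 17-10 10 0 81 495 1 1-25-7-48-14-48-18-39 8 34 0 27-4 17-16 31-24 24-26 14-17 4-21 0-20-6-14-6-24-22-14-22-8-21-4-20 0-25 6-27 8-21 12-22 10-6-14-8-14-14z"/><path data-summit="369 434" data-summit-m="660" d="M438 309l-23 11-28 5-40 2-25-6-7 6-12 22-8 21-6 27 0 25 4 20 8 21 14 22 15 15 23 13 20 6 21 0 24-7 24-15 15-15 18-29 6-24 0-27-4-19-16-37z"/><path data-summit="357 265" data-summit-m="535" d="M371 201l-26 2-23 9-21 18-12 20-2 11 0 14 5 16 19 22 18 10 18 4 40-2 28-5 12-4 12-7 0-38-11-29-9-13-16-14-10-7z"/>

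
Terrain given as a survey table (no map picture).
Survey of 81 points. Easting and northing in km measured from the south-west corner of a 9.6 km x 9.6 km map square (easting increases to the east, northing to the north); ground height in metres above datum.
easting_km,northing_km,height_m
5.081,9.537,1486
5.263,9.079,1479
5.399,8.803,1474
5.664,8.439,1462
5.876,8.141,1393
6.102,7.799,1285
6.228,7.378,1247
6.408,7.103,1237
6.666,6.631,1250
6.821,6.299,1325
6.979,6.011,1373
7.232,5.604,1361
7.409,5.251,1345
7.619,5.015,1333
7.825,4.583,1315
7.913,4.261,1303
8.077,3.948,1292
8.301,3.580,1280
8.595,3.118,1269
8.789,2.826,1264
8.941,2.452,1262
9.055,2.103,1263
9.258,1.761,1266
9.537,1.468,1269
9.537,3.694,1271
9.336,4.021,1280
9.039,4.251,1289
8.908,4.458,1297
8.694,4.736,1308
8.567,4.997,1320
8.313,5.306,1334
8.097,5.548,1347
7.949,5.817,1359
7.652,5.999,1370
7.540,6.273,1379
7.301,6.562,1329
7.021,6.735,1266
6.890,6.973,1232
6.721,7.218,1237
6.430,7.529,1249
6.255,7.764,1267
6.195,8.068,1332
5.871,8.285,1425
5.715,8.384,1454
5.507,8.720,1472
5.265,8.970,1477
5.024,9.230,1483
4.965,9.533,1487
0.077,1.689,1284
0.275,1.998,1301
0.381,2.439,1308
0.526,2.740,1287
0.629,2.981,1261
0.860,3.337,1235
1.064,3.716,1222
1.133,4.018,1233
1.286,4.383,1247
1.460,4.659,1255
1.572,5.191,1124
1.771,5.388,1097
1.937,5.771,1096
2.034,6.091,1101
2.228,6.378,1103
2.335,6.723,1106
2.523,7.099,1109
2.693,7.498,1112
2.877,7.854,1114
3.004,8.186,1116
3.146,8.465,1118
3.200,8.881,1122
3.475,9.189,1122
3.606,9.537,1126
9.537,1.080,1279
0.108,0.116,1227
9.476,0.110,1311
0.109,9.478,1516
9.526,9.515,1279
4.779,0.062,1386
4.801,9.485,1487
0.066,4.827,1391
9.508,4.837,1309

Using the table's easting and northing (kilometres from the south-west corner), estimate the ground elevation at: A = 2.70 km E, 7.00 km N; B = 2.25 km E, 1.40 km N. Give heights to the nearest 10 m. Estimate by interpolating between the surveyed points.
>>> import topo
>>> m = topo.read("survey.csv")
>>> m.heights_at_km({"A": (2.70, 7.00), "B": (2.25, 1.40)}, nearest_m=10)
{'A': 1110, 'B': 1310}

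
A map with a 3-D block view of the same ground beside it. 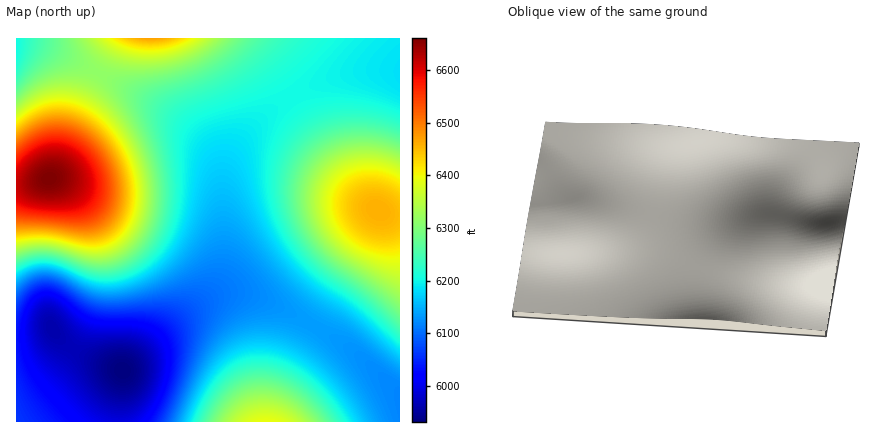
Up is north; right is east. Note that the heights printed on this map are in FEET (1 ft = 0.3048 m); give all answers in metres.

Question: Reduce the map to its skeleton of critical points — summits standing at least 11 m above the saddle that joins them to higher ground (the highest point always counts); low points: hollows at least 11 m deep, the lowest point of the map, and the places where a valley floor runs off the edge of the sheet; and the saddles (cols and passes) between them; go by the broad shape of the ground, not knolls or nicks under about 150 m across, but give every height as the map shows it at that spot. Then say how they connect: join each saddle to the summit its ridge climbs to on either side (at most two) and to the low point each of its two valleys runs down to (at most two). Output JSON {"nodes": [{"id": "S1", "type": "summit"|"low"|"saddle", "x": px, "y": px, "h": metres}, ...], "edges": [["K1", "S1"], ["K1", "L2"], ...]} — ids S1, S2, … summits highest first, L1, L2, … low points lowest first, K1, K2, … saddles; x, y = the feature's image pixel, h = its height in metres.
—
{"nodes": [
{"id": "S1", "type": "summit", "x": 50, "y": 178, "h": 2030},
{"id": "S2", "type": "summit", "x": 150, "y": 38, "h": 1972},
{"id": "S3", "type": "summit", "x": 378, "y": 210, "h": 1968},
{"id": "S4", "type": "summit", "x": 266, "y": 422, "h": 1949},
{"id": "L1", "type": "low", "x": 122, "y": 370, "h": 1808},
{"id": "L2", "type": "low", "x": 16, "y": 44, "h": 1891},
{"id": "K1", "type": "saddle", "x": 98, "y": 72, "h": 1925},
{"id": "K2", "type": "saddle", "x": 294, "y": 96, "h": 1891},
{"id": "K3", "type": "saddle", "x": 312, "y": 326, "h": 1870}],
"edges": [["K1", "S1"], ["K1", "S2"], ["K1", "L1"], ["K1", "L2"], ["K2", "S2"], ["K2", "S3"], ["K2", "L1"], ["K3", "S3"], ["K3", "S4"], ["K3", "L1"]]}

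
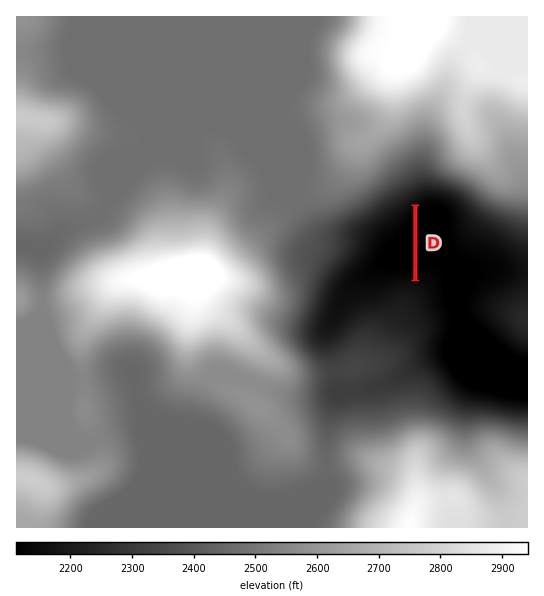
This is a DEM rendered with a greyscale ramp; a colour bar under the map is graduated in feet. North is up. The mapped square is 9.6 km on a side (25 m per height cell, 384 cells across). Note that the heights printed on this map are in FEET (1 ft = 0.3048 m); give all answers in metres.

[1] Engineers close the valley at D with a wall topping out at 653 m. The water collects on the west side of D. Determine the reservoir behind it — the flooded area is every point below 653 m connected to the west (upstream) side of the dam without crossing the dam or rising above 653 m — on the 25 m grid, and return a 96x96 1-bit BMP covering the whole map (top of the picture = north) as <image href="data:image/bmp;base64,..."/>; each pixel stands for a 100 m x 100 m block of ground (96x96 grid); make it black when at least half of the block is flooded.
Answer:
<image width="96" height="96" href="data:image/bmp;base64,Qk2+BAAAAAAAAD4AAAAoAAAAYAAAAGAAAAABAAEAAAAAAIAEAAATCwAAEwsAAAIAAAAAAAAA////AAAAAAAAAAAAAAAAAAAAAAAAAAAAAAAAAAAAAAAAAAAAAAAAAAAAAAAAAAAAAAAAAAAAAAAAAAAAAAAAAAAAAAAAAAAAAAAAAAAAAAAAAAAAAAAAAAAAAAAAAAAAAAAAAAAAAAAAAAAAAAAAAAAAAAAAAAAAAAAAAAAAAAAAAAAAAAAAAAAAAAAAAAAAAAAAAAAAAAAAAAAAAAAAAAAAAAAAAAAAAAAAAAAAAAAAAAAAAAAAAAAAAAAAAAAAAAAAAAAAAAAAAAAAAAAAAAAAAAAAAAAAAAAAAAAAAAAAAAAAAAAAAAAAAAAAAAAAAAAAAAAAAAAAAAAAAAAAAAAAAAAAAAAAAAAAAAAAAAAAAAAAAAAAAAAAAAAAAAAAAAAAAAAAAAAAAAAAAAAAAAAAAAAAAAAAAAAAAAAAAAAAAAAAAAAAAAAAAAAAAAAAAAAAAAAAAAAAAAAAAAAAAAAAAAAAAAAAAAAAAAAAAAAAAAAAAAAAAAAAAAAAAAAAAAAAAAAAAAAAAAAAAAAAAAAAAAAAAAAAAAAAAAAAAAAAAAAAAAAAAAAAAAAAAAAAAAAAAAAAAAAAAAAAAAAAAAAAAAAAAAAAAAAAAAAAAAAAAAAAAAAAAAAAAAAAAAAAAAAAAAAAAAAAAAAAAAAAAAAAAAAAAAAAAAAAAAAAAAAAAAAAAAAAAAAAAAAAAAAAAAAAAAAAAAAAAAAAAAAAAAAAAAAAAAAAAAAAAHAAAAAAAAAAAAAAAP4AAAAAAAAAAAAAAP/gAAAAAAAAAAAAAP/gAAAAAAAAAAAAAH/gAAAAAAAAAAAAAD/gAAAAAAAAAAAAAD/gAAAAAAAAAAAAAB/gAAAAAAAAAAAAAB/gAAAAAAAAAAAAAA/gAAAAAAAAAAAAAAfgAAAAAAAAAAAAAAPgAAAAAAAAAAAAAADgAAAAAAAAAAAAAABgAAAAAAAAAAAAAAAAAAAAAAAAAAAAAAAAAAAAAAAAAAAAAAAAAAAAAAAAAAAAAAAAAAAAAAAAAAAAAAAAAAAAAAAAAAAAAAAAAAAAAAAAAAAAAAAAAAAAAAAAAAAAAAAAAAAAAAAAAAAAAAAAAAAAAAAAAAAAAAAAAAAAAAAAAAAAAAAAAAAAAAAAAAAAAAAAAAAAAAAAAAAAAAAAAAAAAAAAAAAAAAAAAAAAAAAAAAAAAAAAAAAAAAAAAAAAAAAAAAAAAAAAAAAAAAAAAAAAAAAAAAAAAAAAAAAAAAAAAAAAAAAAAAAAAAAAAAAAAAAAAAAAAAAAAAAAAAAAAAAAAAAAAAAAAAAAAAAAAAAAAAAAAAAAAAAAAAAAAAAAAAAAAAAAAAAAAAAAAAAAAAAAAAAAAAAAAAAAAAAAAAAAAAAAAAAAAAAAAAAAAAAAAAAAAAAAAAAAAAAAAAAAAAAAAAAAAAAAAAAAAAAAAAAAAAAAAAAAAAAAAAAAAAAAAAAAAAAAAAAAAAAAAAAAAAAAAAAAAAAAAAAAAAAAAAAAAAAAAAAAAAAAAAAAAAAAAAAAAAAAAAAAAAAAAAAAAAA="/>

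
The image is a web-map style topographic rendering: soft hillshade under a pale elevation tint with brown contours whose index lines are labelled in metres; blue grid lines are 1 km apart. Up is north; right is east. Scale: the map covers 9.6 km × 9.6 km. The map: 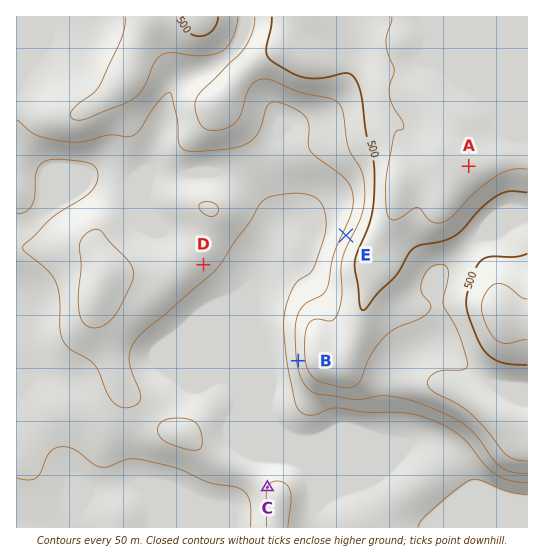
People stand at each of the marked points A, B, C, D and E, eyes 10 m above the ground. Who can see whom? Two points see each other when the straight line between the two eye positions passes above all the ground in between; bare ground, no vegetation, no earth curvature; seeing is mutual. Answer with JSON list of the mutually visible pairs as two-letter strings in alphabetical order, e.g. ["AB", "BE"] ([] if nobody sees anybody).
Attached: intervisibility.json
["BC", "BD", "CD", "DE"]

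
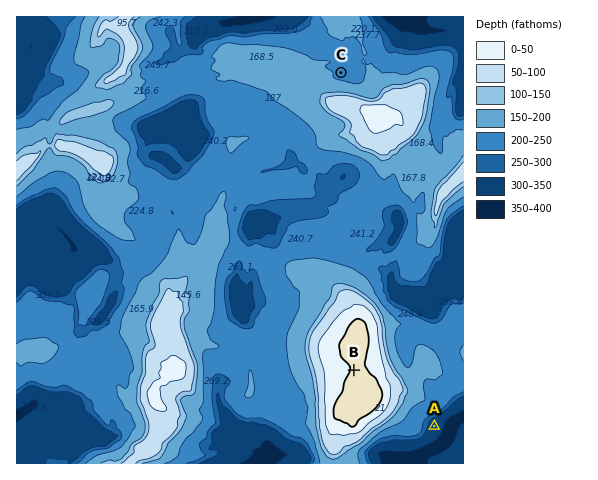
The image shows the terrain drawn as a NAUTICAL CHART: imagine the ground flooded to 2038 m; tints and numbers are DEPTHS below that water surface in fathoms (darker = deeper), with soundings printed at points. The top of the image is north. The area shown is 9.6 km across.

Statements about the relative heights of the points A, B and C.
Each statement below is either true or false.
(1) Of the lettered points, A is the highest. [false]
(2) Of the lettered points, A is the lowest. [true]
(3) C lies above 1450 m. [true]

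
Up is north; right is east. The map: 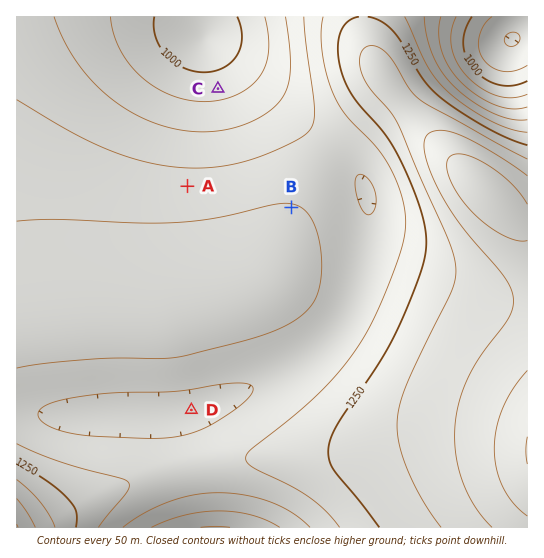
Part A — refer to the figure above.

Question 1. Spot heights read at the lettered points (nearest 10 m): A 1170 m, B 1200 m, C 1030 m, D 1140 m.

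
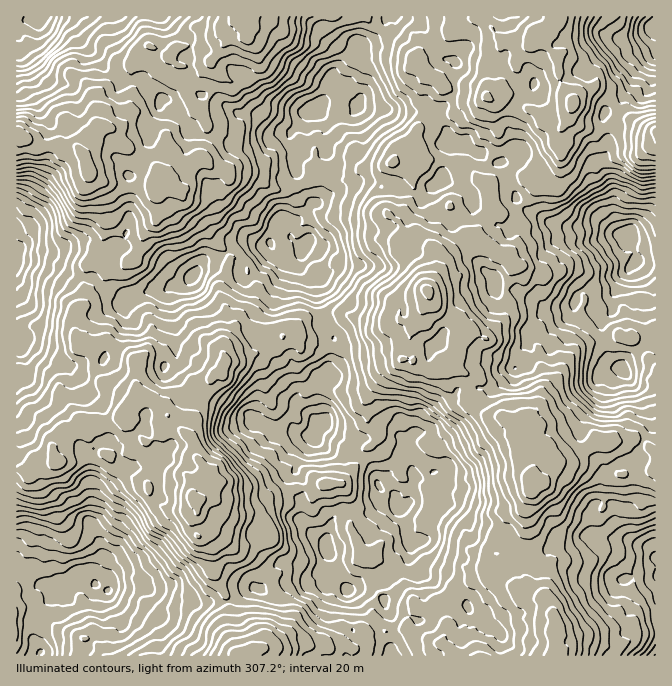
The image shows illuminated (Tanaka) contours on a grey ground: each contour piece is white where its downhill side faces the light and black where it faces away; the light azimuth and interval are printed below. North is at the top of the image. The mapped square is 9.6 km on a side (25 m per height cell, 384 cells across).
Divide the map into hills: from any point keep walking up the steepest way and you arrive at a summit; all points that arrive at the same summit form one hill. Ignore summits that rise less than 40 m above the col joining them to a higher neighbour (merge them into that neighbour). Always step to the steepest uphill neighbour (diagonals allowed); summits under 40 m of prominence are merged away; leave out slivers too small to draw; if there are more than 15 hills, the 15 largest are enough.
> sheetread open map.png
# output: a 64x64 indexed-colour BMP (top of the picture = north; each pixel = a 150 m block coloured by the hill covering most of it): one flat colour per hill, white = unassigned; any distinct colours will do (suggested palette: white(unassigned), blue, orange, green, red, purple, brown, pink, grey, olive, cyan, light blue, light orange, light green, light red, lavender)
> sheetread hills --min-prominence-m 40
<image width="64" height="64" href="data:image/bmp;base64,Qk12CAAAAAAAAHYAAAAoAAAAQAAAAEAAAAABAAQAAAAAAAAIAAATCwAAEwsAABAAAAAAAAAA////ALR3HwAOf/8ALKAsACgn1gC9Z5QAS1aMAMJ34wB/f38AIr28AM++FwDox64AeLv/AIrfmACWmP8A1bDFABERERERERGZmZmZmZmZmZmZmZIiIiIiIid3d3d3d3d3EREREREREZmZmZmZmZmZmZmZkSIiIiIiJ3d3d3d3d3cRERERERERmZmZmZmZmZmZmZkRIiIiIiJ3d3d3d3d3dxERERERERmZmZmZmZmZmZmZmREiIiIiJ3d3d3d3d3d3EREREREZmZmZmZmZmZmZmZmZkiIiIiJ3d3d3d3d3d3cREREREZmZmZkRGZmZmZmZmZmSIiIiJ3d3d3d3d3d3dxEREREZmZkRERERGZmZmZmZmSIiIiIid3d3d3d3d3d3ERERERERERERERERGZmZmRESIiIiIiInd3d3d3d3d3cRERERERERERERERERERERERERIiIiIid3d3d3d3d3dxERERERERERERERERERERERERESIiInd3d3d3d3d3d3ERERERERERERERERERERERERERIiJ3d3d0RHd3d3d3IREREREREREREREREREREREREREXd3d3dEREREd3dyIhEREREREREREREREREREREREREXd3d3REREREREIiIiERERERERERERERERERERERERERd3d3REREREREIiIiIRERERERERERERERERERERERERd3F3RERERERERCIiIhEREREREREREREREREREREREREhEUREREREREREIiIiEREREREREREREREREREREREREiERFEREREREREQiIiIRERERERERERERERERERERERESIhEUREREREREREIiIhERERERERERERERERERERERERIiREREREREREREQiIiEREREREREREREREREREREREREiRERERERERERERERCIREREREREREREREREREREREREiJEREREREREREREREIhEREREREREREREREREREREREiIkRERERERERERERERCEREREREREREREREREREREiIiIiIkREREREREREREREIRERERERERERERERERERESIiIiIiIkRERERERERERERBERERERERERERERERERESIiIiIiIiJERERERERERERCERERERERERERERERERERIiIiIiIiIiJEREREREREREIREREREREREREREREREREiIiIiIiIiIiREREREREREIhERERERERERERERERERERIiIiIiIiIiIiREREREREQREREREREREREREREREREREiIiIiIiIiIiIkREREREQRERERERERERERERERERERERIiIiIiIiIiIiJEREREEREREREREREREREREREREREREiIiIiIiIiIiIkREREQRERERERERERERERERERERERESIiIiIiIiIiIiRERERBERERERERERERERERERERERESIiIiIiIiIiIiIkREREERERERERERERERERERERERERIiIiIiIiIiIiIiJEREQREREREREREREREREREREREREiIiIiIiIiIiIiIiIkQREREREREREREREREREREREREiIiIiIiIiIiIiIiIiERERERERERERMzERERERERERESIiIiIiIiIiIiIiIiIhERERERERETMzMzMxERERERERIiIiIiIiIiIiIiIiIiIiERERERMzMzMzMzMRERERERIiIiIiIiIiIiIiIiIiIiIhERMzMzMzMzMzMzERERERIiIiIiIiIiIiIiIiIiIiIiKIMzMzMzMzMzMzMzERERESIiIiIiIiIiIiIiIiIiIiIogzMzMzMzMzMzMzMzMxESIiIiIiIiIiIiIiIiIiIiIoiDMzMzMzMzMzMzMzMzMSIiIiIiIiIiIiIiIiIiIiIoiIMzMzMzMzMzMzMzMzMzMiIiIiIiIiIiIiIiIoVVVViIgzMzMzMzMzMzMzMzMzMzIiIiIiIiIiIiIiKIhVVVWIiDMzMzMzMzMzMzMzMzMzMSIiIiIiIiIiIiKIiFVVVYiIMzMzMzMzMzMzMzMzMzMxEiIiIiIiIiIiIoiIVVVViIgzMzMzMzMzMzMzMzMzMxESIiIiIiIiIiIoiIVVVViIiDMzMzMzMzMzMzMzMzMzEREiIiIiIiIiIiiIVVVVWIiIMzMzMzMzMzMzMzMzMzMREiIiIiIiIiIiWFVVVVVYiIgzMzMzMzMzMzMzMzMzMxESIiIiIiIiIlVVVVVVVViIiDMzMzMzMzMzMzM2ZmMzERIiIiIiIiJVVVVVVVVVWIiIMzMzMzMzMzMzZmZmZmYREiIiIiIiJVVVVVVVVVVYiIgzMzMzMzMzMzZmZmZmZmESIiIiIiJVVVVVVVVVVViIiDMzMzMzMzMzZmZmZmZmZiIiIiKIiFVVVVVVVVVVWIiIMzMzMzMzMzZmZmZmZmZmYiiIiIiIhVVVVVVVVVVViIgzMzMzMzMzZmZmZmZmZmZoiIiIiIiIVVVVVVVVVVVYiDMzMzMzMzZmZmZmZmZmZmaIiIiIiIhVVVVVVVVVVVWIMzMzMzZmZmZmZmZmZmZmZoiIiIiIiFVVVVVVVVVVVYgzMzMzZmZmZmZmZmZmZmZmOIiIiIiIVVVVVVVVVVVVWDMzMzNmZmZmZmZmZmZmZmYziIiIiFVVVVVVVVVVVVVVMzMzNmZmZmZmZmZmZmZmZjM4iIiIVVVVVVVVVVVVVVUzMzNmZmZmZmZmZmZmZmZjMzOIiIVVVVVVVVVVVVVVVRMzNmZmZmZmZmZmZmZmZmMzMziIVVVVVVVVVVVVVVVV"/>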